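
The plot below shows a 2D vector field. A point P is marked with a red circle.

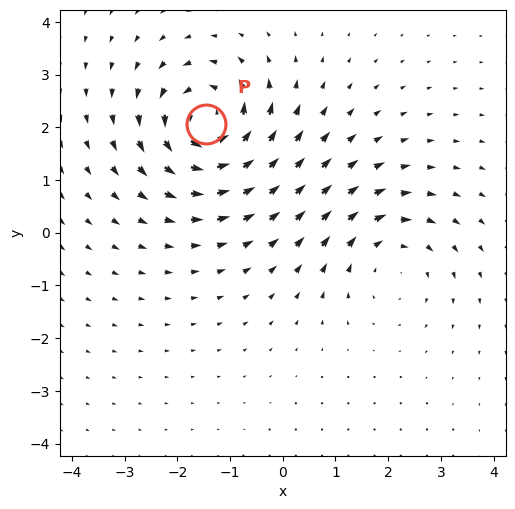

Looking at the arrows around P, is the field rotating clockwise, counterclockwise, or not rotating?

counterclockwise

Near P at (-1.4, 2.1) the arrows circulate counterclockwise. The curl (z-component) there is about +5; positive curl means counterclockwise rotation.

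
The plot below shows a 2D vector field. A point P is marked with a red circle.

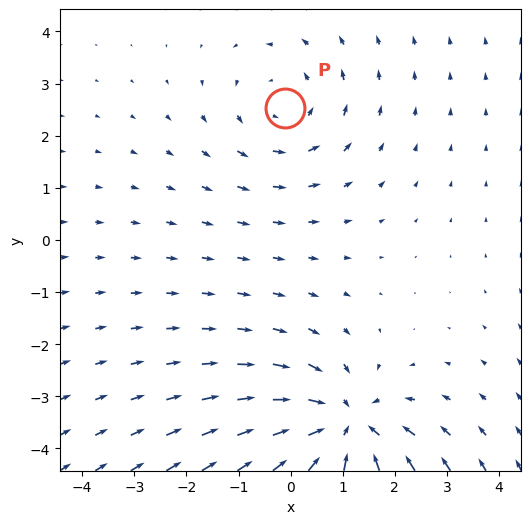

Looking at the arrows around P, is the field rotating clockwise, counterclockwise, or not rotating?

Near P at (-0.1, 2.5) the arrows circulate counterclockwise. The curl (z-component) there is about +2; positive curl means counterclockwise rotation.

counterclockwise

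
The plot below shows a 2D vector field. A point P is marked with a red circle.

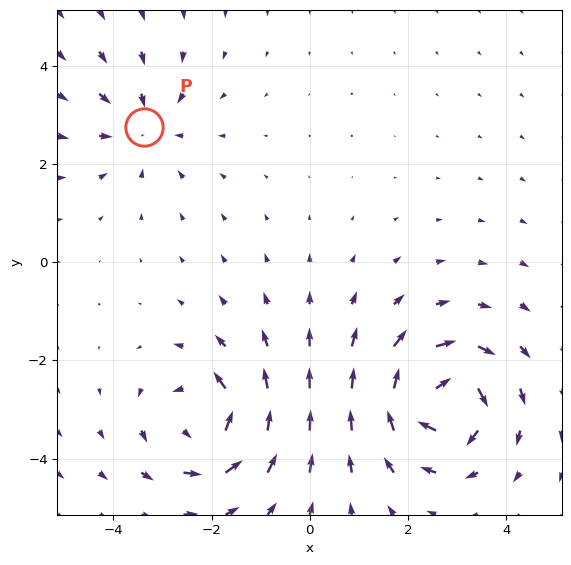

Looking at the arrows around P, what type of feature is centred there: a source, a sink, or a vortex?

sink

At P (-3.4, 2.7) the arrows converge inward. Divergence about -3, curl ≈0 — negative divergence with near-zero curl is a sink.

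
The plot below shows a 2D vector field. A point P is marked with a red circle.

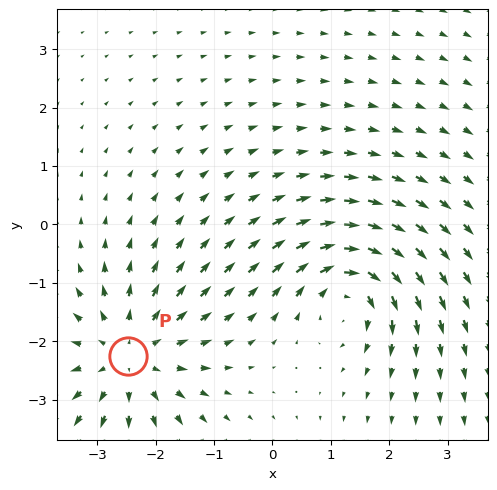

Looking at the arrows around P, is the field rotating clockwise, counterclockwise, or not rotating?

not rotating

Near P at (-2.5, -2.3) the arrows show no circulation. The curl there is ≈0.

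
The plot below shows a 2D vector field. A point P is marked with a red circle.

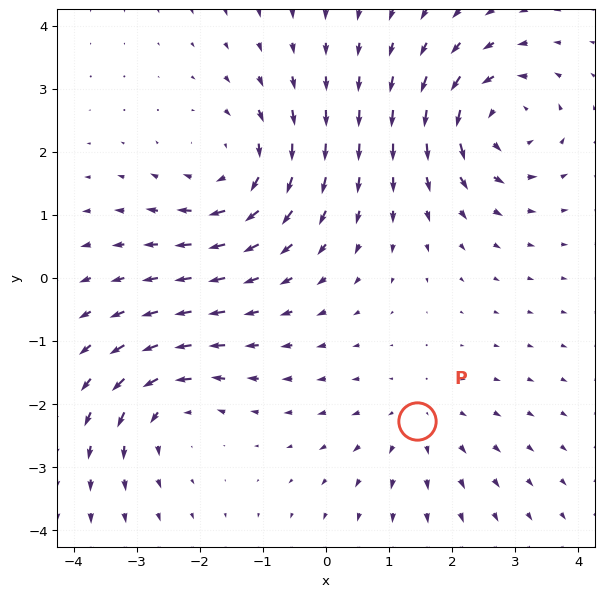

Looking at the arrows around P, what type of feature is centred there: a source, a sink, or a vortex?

source

At P (1.4, -2.3) the arrows spread outward. Divergence about +2, curl ≈0 — positive divergence with near-zero curl is a source.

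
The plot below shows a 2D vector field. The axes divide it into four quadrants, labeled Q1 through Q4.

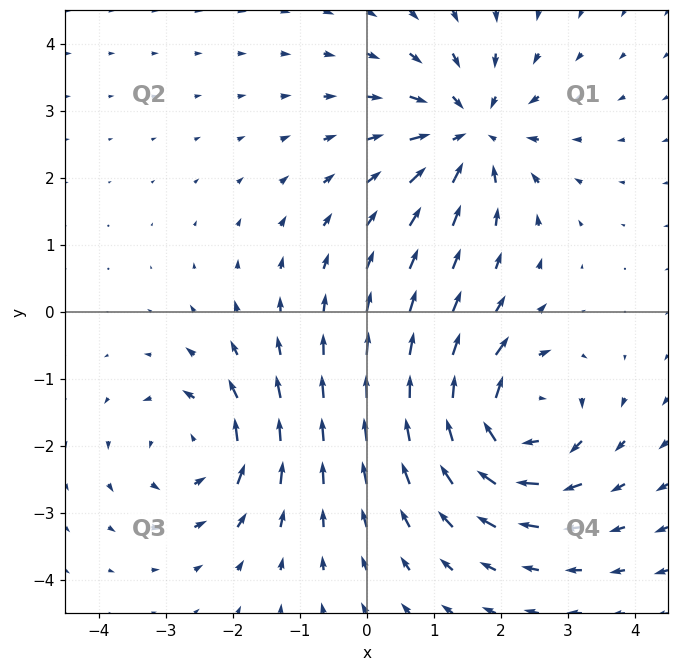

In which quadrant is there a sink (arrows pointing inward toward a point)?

The sink sits at approximately (1.6, 2.7), which lies in quadrant Q1. The divergence there is about -6, negative as expected for a sink.

Q1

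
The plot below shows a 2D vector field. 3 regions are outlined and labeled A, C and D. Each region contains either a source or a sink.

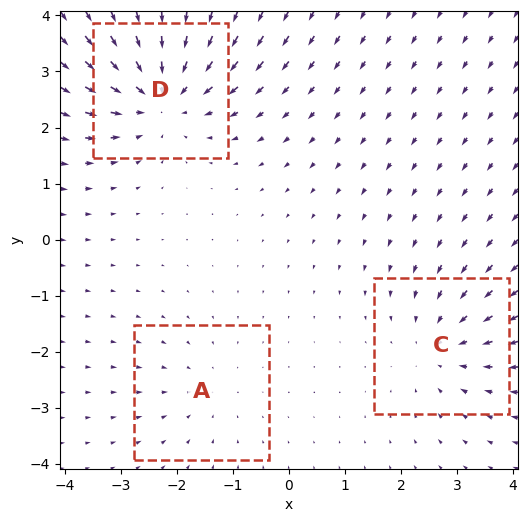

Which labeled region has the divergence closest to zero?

A

Divergence at each region's feature centre — A: about -2, C: about -3, D: about -5. Region A is closest to zero.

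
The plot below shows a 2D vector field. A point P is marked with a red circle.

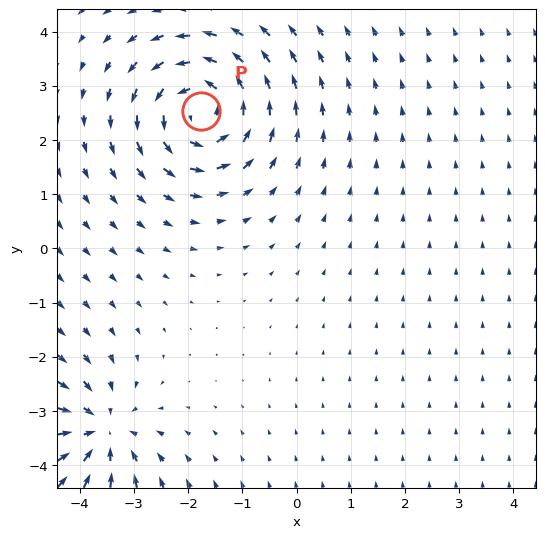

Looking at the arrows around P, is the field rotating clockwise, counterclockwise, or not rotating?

Near P at (-1.8, 2.5) the arrows circulate counterclockwise. The curl (z-component) there is about +5; positive curl means counterclockwise rotation.

counterclockwise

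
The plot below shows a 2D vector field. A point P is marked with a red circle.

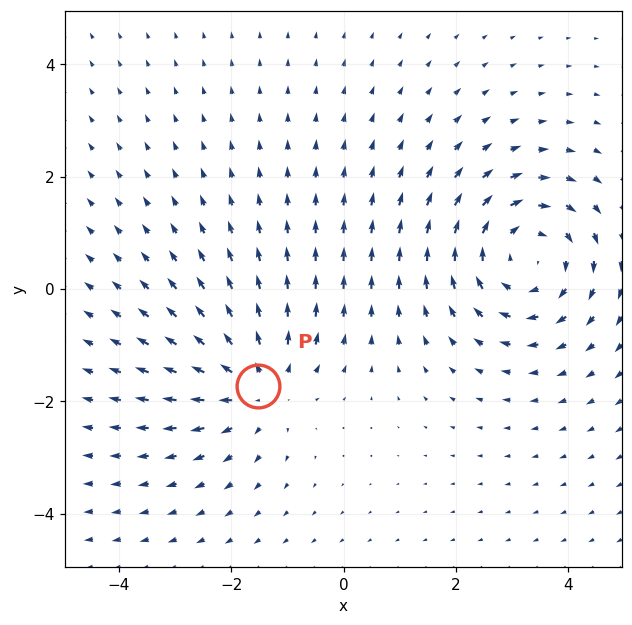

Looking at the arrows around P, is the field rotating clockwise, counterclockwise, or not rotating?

Near P at (-1.5, -1.7) the arrows show no circulation. The curl there is ≈0.

not rotating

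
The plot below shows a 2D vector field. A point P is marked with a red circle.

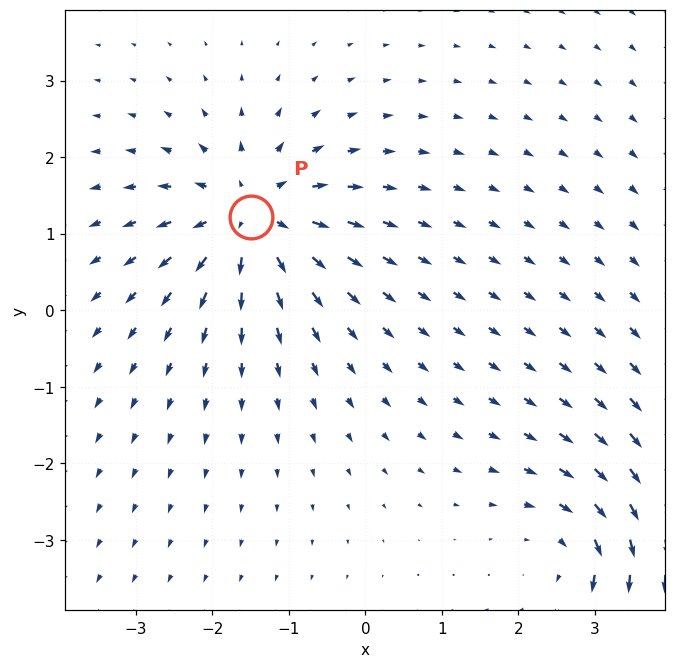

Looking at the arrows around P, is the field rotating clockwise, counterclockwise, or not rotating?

not rotating

Near P at (-1.5, 1.2) the arrows show no circulation. The curl there is ≈0.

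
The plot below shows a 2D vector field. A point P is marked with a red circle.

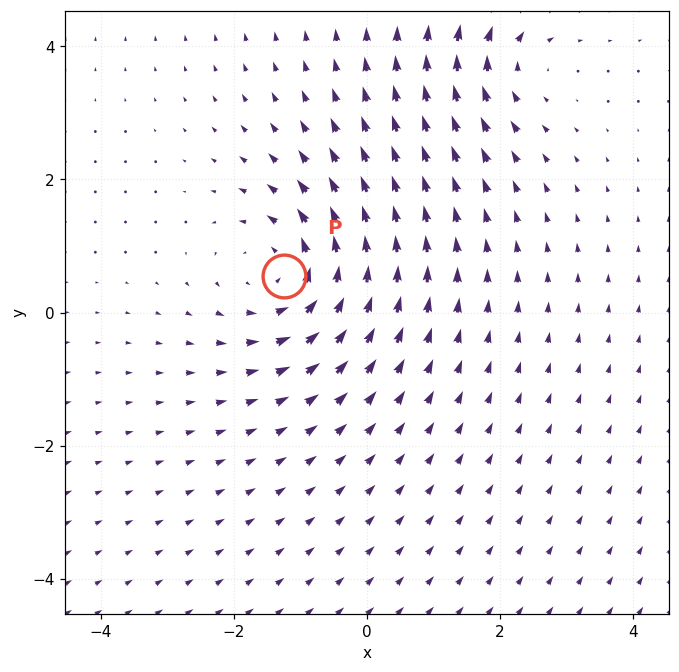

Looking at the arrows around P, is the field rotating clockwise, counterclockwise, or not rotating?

counterclockwise

Near P at (-1.2, 0.5) the arrows circulate counterclockwise. The curl (z-component) there is about +4; positive curl means counterclockwise rotation.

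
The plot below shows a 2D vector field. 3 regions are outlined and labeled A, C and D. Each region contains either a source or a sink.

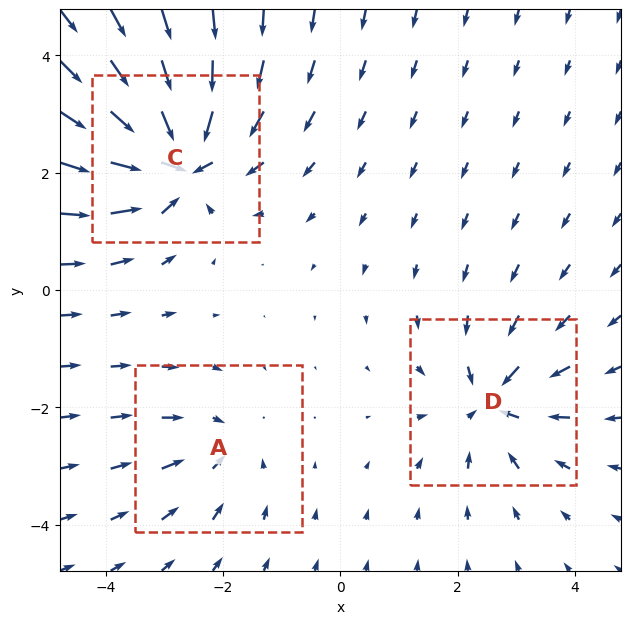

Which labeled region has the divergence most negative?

Divergence at each region's feature centre — A: about -3, C: about -6, D: about -4. Region C is most negative.

C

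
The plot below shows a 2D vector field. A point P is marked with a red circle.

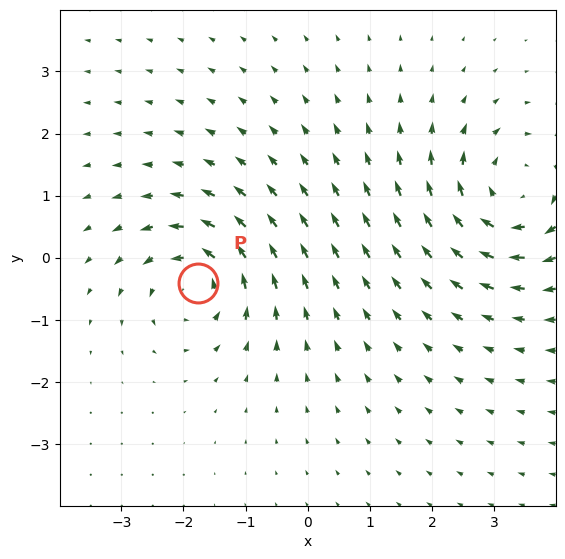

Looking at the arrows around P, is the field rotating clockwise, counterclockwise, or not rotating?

Near P at (-1.8, -0.4) the arrows circulate counterclockwise. The curl (z-component) there is about +4; positive curl means counterclockwise rotation.

counterclockwise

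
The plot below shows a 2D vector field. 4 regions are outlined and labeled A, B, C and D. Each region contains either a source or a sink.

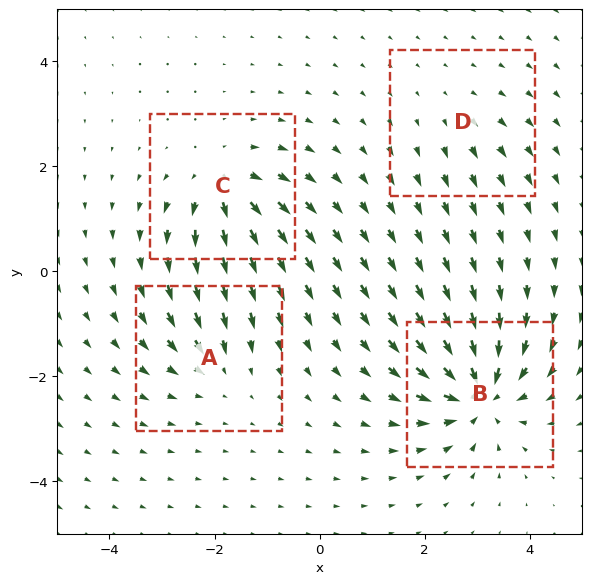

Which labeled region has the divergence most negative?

Divergence at each region's feature centre — A: about -4, B: about -9, C: about +6, D: about +2. Region B is most negative.

B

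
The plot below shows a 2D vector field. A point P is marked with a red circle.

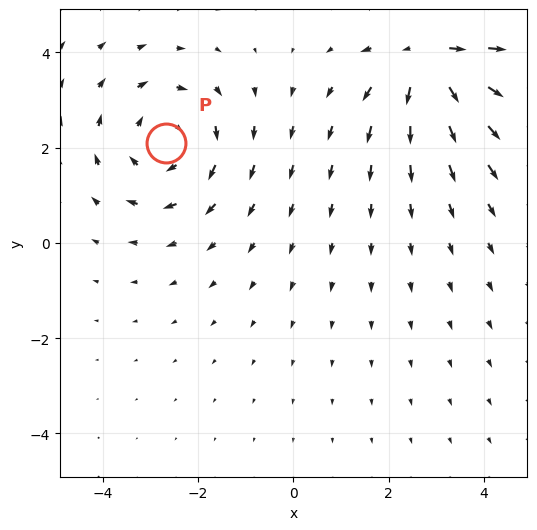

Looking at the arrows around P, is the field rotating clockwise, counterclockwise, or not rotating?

clockwise

Near P at (-2.7, 2.1) the arrows circulate clockwise. The curl (z-component) there is about -3; negative curl means clockwise rotation.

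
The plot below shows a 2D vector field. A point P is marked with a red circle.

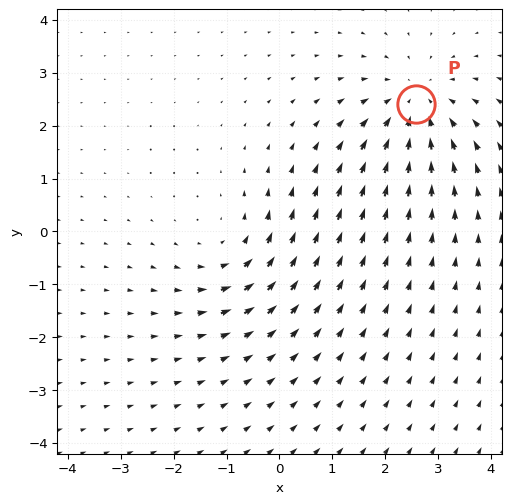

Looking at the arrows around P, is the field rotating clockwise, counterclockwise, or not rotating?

Near P at (2.6, 2.4) the arrows show no circulation. The curl there is ≈0.

not rotating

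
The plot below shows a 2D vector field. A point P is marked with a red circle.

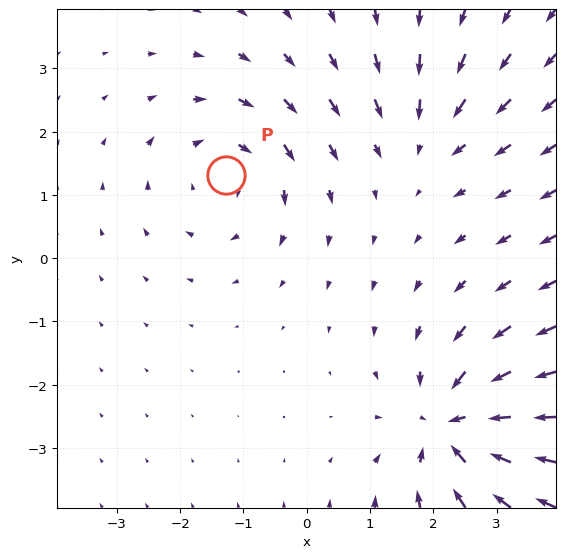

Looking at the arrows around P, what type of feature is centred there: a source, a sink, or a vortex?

At P (-1.3, 1.3) the arrows circulate clockwise. Divergence ≈0, curl about -4 — near-zero divergence with nonzero curl is a vortex.

vortex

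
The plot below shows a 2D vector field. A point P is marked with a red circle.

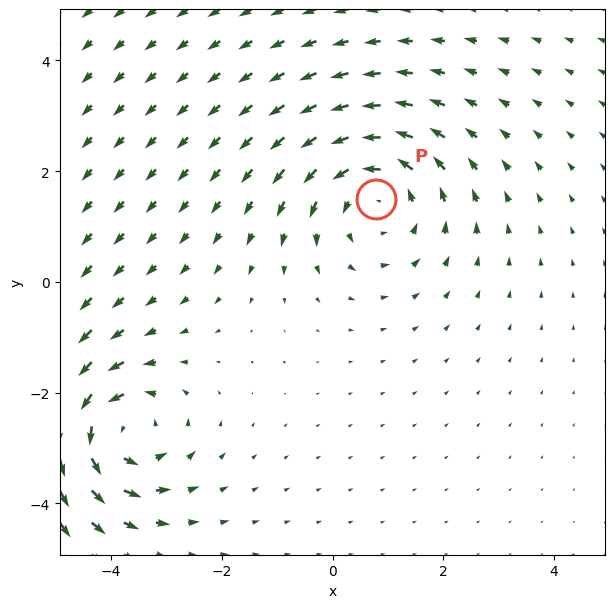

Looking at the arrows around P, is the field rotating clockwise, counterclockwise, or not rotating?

counterclockwise

Near P at (0.8, 1.5) the arrows circulate counterclockwise. The curl (z-component) there is about +3; positive curl means counterclockwise rotation.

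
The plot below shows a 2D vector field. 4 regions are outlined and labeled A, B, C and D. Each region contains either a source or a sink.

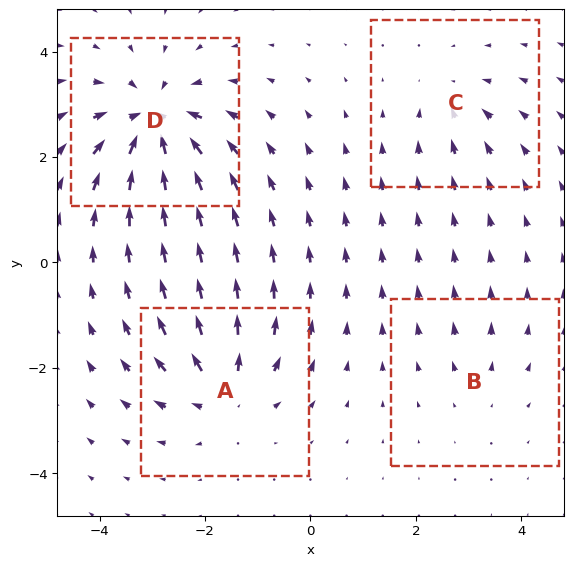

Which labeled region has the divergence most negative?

Divergence at each region's feature centre — A: about +6, B: about +2, C: about -4, D: about -8. Region D is most negative.

D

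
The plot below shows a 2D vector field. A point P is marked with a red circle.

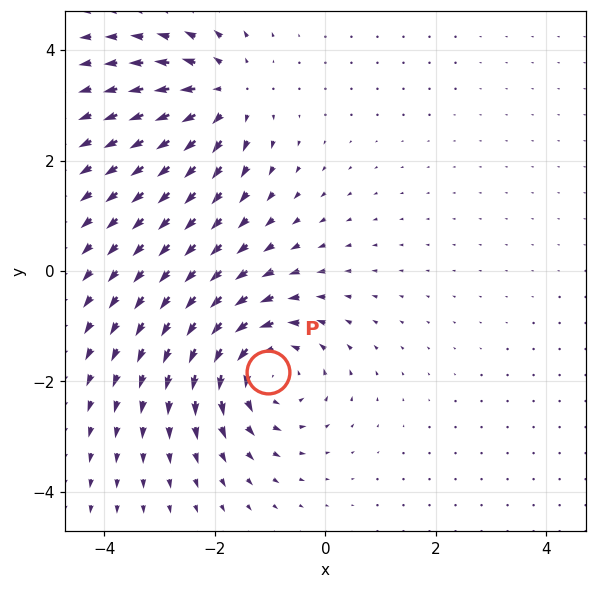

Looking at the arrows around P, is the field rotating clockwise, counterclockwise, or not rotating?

Near P at (-1.0, -1.8) the arrows circulate counterclockwise. The curl (z-component) there is about +3; positive curl means counterclockwise rotation.

counterclockwise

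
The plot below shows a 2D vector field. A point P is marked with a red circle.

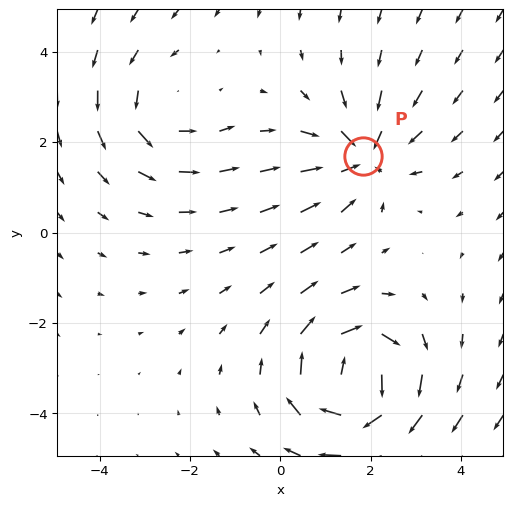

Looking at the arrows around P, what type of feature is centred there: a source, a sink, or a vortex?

At P (1.8, 1.7) the arrows converge inward. Divergence about -3, curl ≈0 — negative divergence with near-zero curl is a sink.

sink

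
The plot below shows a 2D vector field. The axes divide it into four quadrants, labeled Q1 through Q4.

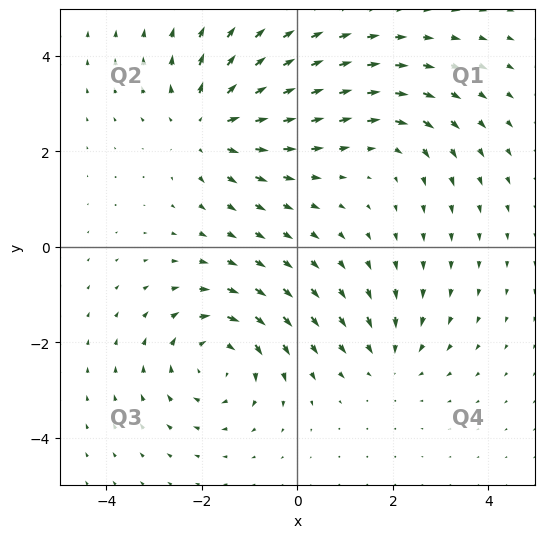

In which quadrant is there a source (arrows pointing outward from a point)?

Q2

The source sits at approximately (-1.8, 2.6), which lies in quadrant Q2. The divergence there is about +4, positive as expected for a source.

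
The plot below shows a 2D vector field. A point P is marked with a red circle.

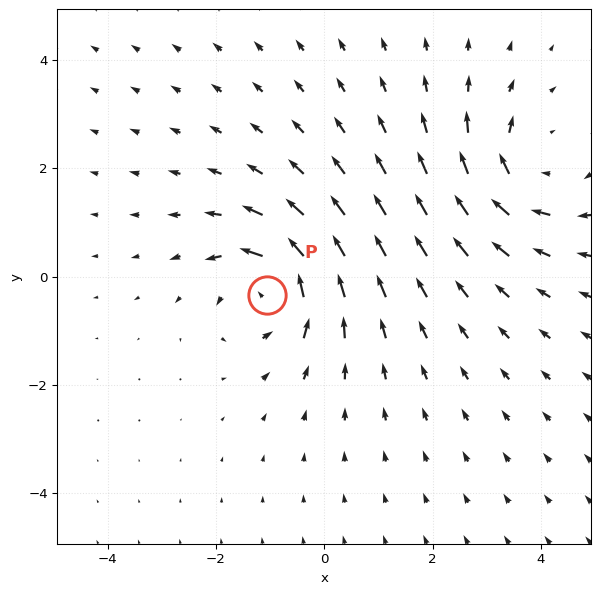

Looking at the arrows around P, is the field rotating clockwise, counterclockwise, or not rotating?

Near P at (-1.1, -0.3) the arrows circulate counterclockwise. The curl (z-component) there is about +4; positive curl means counterclockwise rotation.

counterclockwise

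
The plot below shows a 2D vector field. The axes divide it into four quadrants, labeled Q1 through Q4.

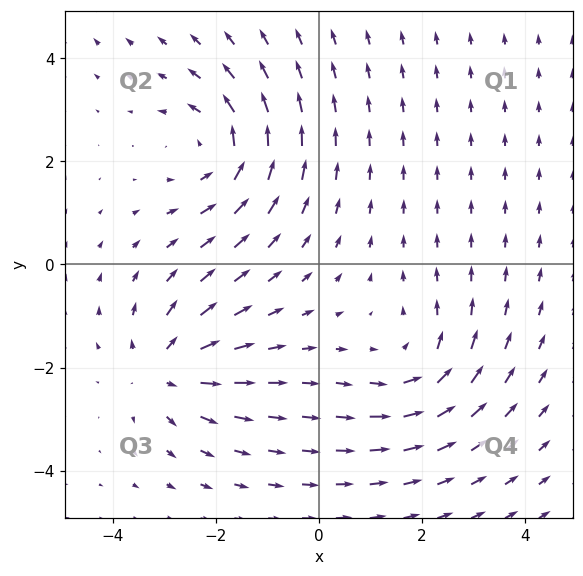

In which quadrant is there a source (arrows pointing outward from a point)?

The source sits at approximately (-3.0, -2.1), which lies in quadrant Q3. The divergence there is about +5, positive as expected for a source.

Q3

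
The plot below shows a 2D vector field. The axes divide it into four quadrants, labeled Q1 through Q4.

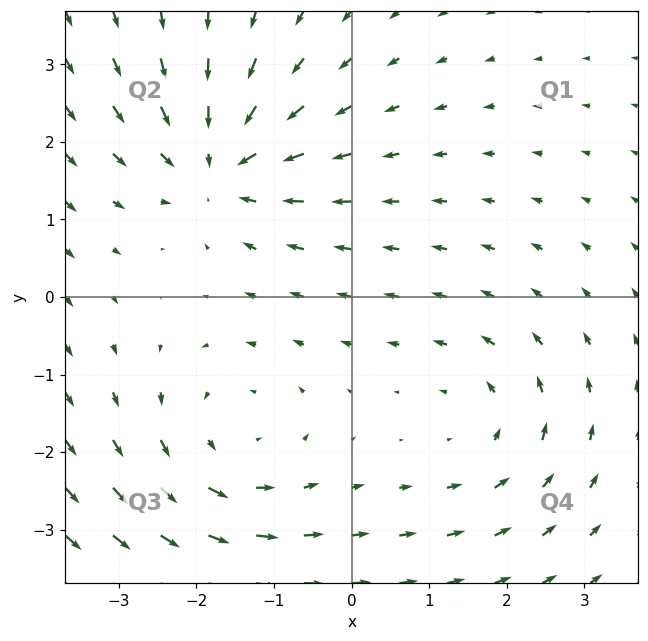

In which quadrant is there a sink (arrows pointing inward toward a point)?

Q2

The sink sits at approximately (-1.7, 1.7), which lies in quadrant Q2. The divergence there is about -5, negative as expected for a sink.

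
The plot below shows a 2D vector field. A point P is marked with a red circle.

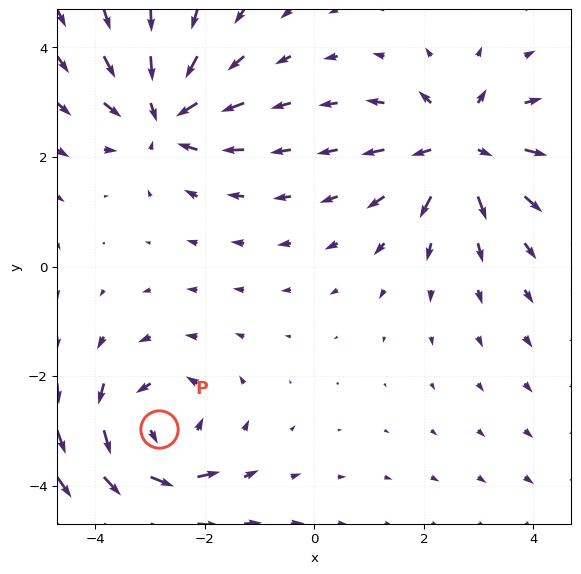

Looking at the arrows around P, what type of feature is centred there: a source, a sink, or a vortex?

At P (-2.8, -3.0) the arrows circulate counterclockwise. Divergence ≈0, curl about +4 — near-zero divergence with nonzero curl is a vortex.

vortex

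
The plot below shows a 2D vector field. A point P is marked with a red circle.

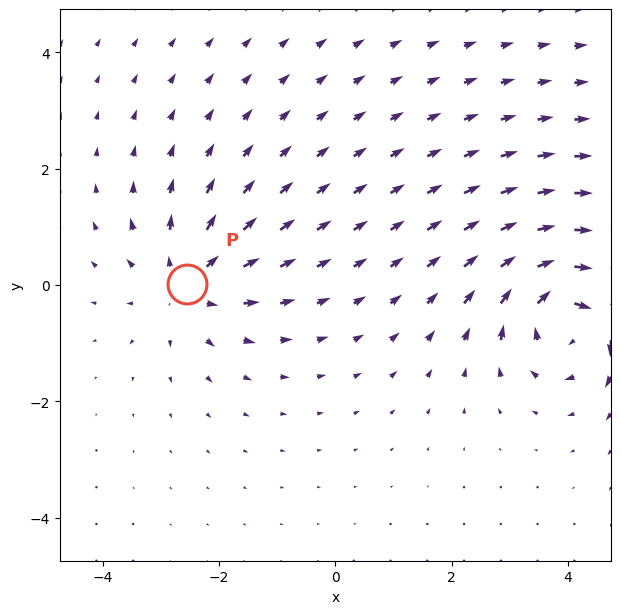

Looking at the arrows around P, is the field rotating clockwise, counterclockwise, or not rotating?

Near P at (-2.5, 0.0) the arrows show no circulation. The curl there is ≈0.

not rotating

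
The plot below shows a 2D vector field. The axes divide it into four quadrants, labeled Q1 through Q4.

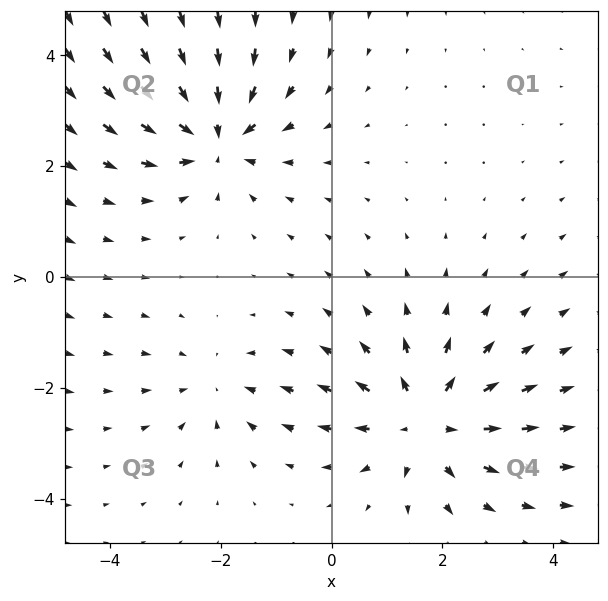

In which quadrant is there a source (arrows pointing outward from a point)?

The source sits at approximately (1.7, -2.6), which lies in quadrant Q4. The divergence there is about +4, positive as expected for a source.

Q4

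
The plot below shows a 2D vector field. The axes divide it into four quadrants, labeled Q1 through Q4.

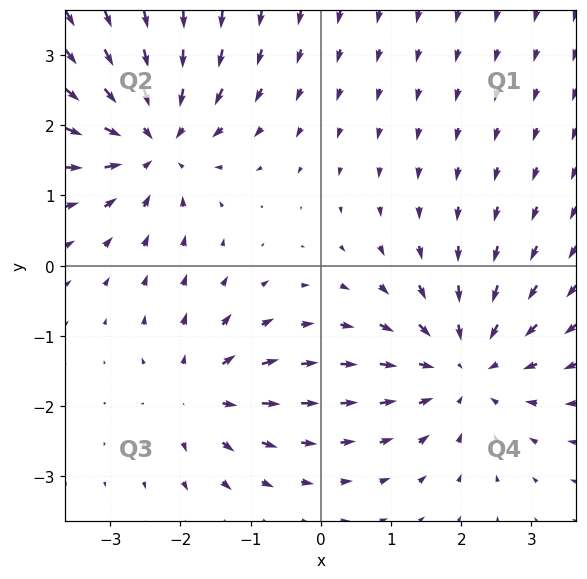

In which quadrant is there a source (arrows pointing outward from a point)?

The source sits at approximately (-1.7, -1.8), which lies in quadrant Q3. The divergence there is about +4, positive as expected for a source.

Q3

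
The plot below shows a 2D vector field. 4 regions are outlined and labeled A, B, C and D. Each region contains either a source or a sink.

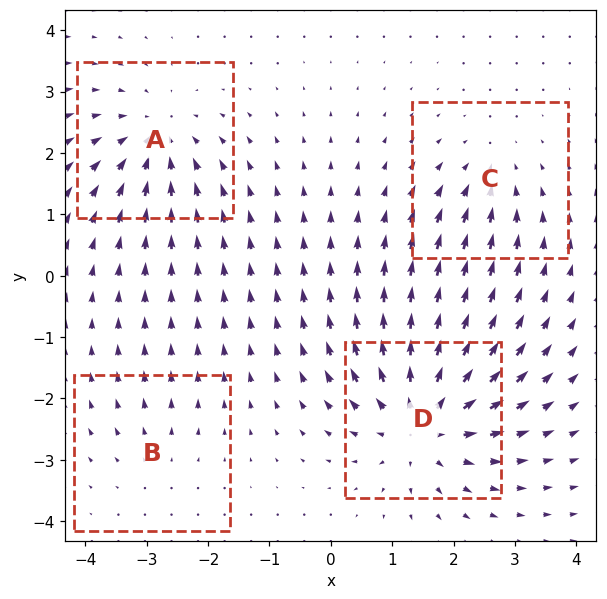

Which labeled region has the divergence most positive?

D

Divergence at each region's feature centre — A: about -5, B: about +2, C: about -3, D: about +7. Region D is most positive.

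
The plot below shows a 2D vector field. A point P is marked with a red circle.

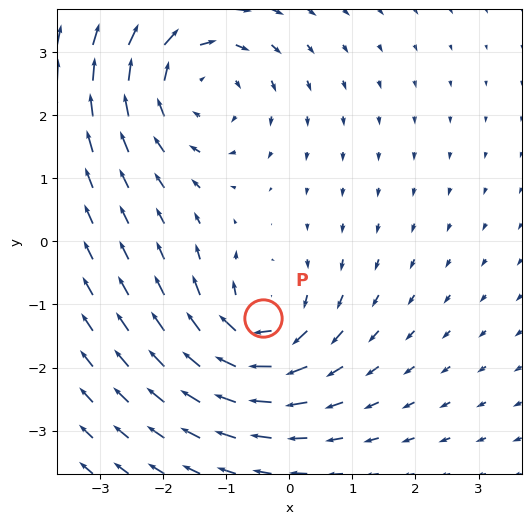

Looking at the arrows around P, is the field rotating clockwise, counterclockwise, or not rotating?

Near P at (-0.4, -1.2) the arrows circulate clockwise. The curl (z-component) there is about -5; negative curl means clockwise rotation.

clockwise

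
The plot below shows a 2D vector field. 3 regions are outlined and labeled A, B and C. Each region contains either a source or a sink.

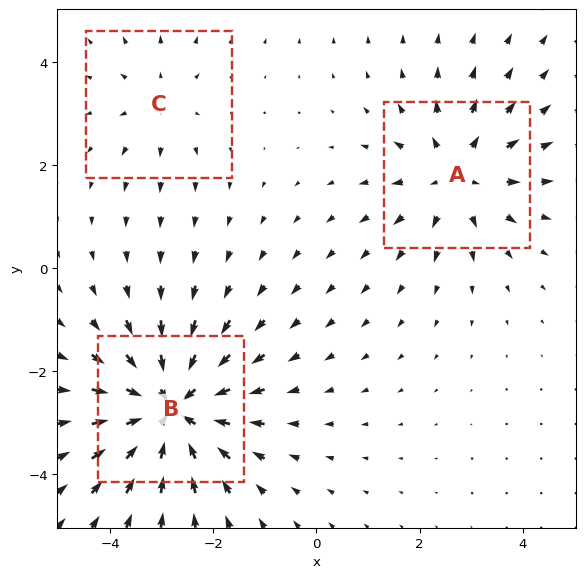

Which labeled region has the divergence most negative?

B

Divergence at each region's feature centre — A: about +3, B: about -5, C: about +2. Region B is most negative.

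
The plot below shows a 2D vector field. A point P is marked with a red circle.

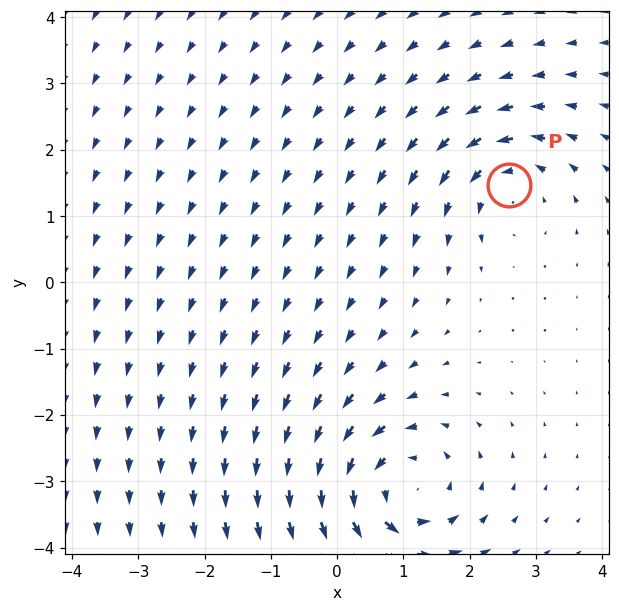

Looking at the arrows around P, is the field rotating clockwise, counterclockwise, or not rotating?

counterclockwise

Near P at (2.6, 1.5) the arrows circulate counterclockwise. The curl (z-component) there is about +4; positive curl means counterclockwise rotation.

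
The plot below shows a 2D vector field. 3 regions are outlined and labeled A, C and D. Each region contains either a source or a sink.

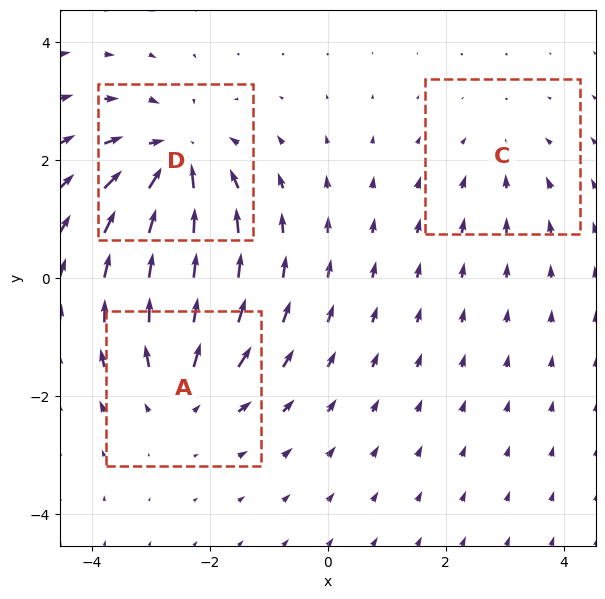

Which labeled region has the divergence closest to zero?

C

Divergence at each region's feature centre — A: about +3, C: about -2, D: about -4. Region C is closest to zero.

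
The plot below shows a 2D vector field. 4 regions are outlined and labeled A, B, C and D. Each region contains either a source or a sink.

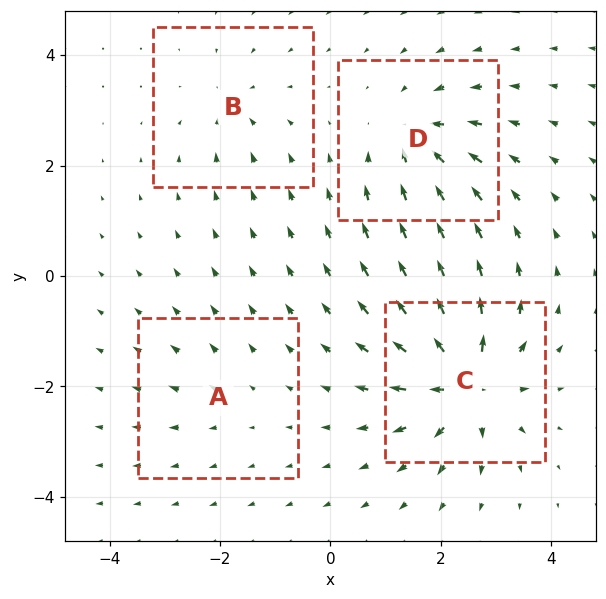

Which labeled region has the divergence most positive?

C

Divergence at each region's feature centre — A: about +2, B: about -4, C: about +9, D: about -6. Region C is most positive.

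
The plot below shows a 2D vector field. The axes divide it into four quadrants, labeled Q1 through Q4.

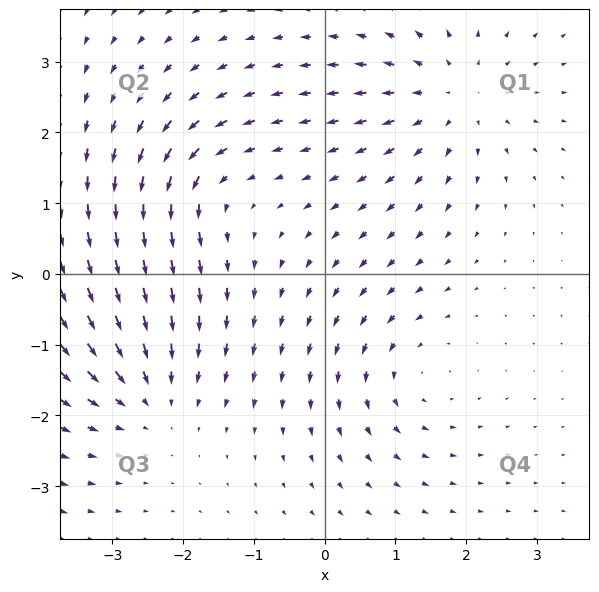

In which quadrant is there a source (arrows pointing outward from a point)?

Q1

The source sits at approximately (1.8, 2.5), which lies in quadrant Q1. The divergence there is about +5, positive as expected for a source.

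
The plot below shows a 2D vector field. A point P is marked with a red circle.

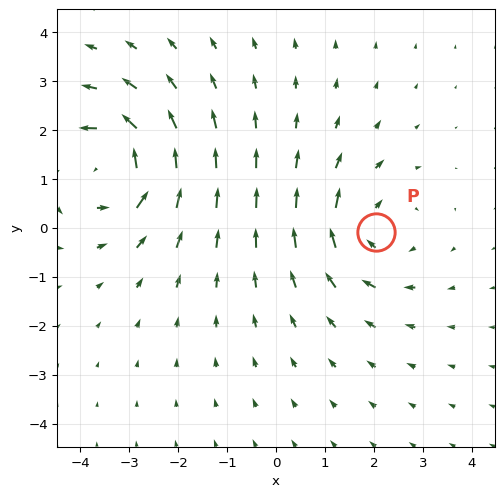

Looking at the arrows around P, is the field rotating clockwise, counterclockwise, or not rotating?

clockwise

Near P at (2.0, -0.1) the arrows circulate clockwise. The curl (z-component) there is about -3; negative curl means clockwise rotation.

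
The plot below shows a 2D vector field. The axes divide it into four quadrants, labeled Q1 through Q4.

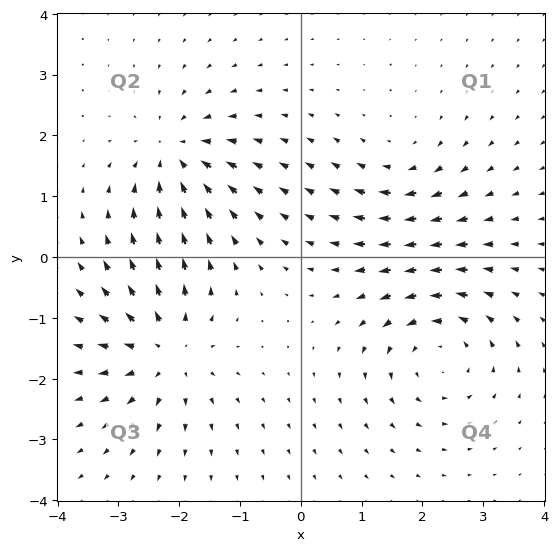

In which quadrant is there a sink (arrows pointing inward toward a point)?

Q2

The sink sits at approximately (-2.1, 1.7), which lies in quadrant Q2. The divergence there is about -5, negative as expected for a sink.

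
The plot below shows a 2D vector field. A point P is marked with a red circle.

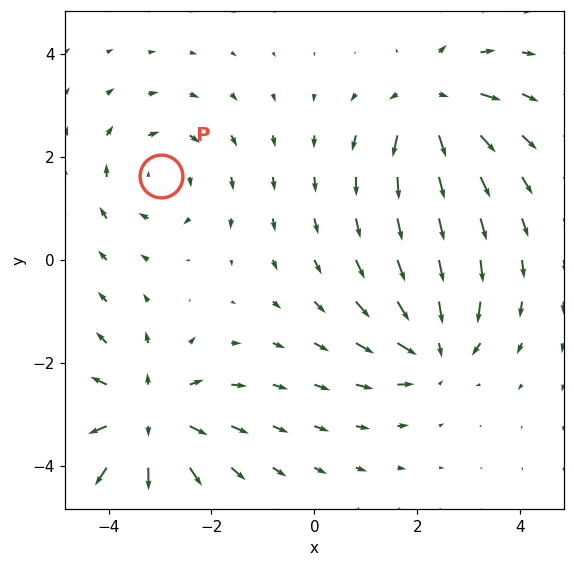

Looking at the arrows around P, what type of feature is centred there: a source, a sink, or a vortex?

At P (-3.0, 1.6) the arrows circulate clockwise. Divergence ≈0, curl about -3 — near-zero divergence with nonzero curl is a vortex.

vortex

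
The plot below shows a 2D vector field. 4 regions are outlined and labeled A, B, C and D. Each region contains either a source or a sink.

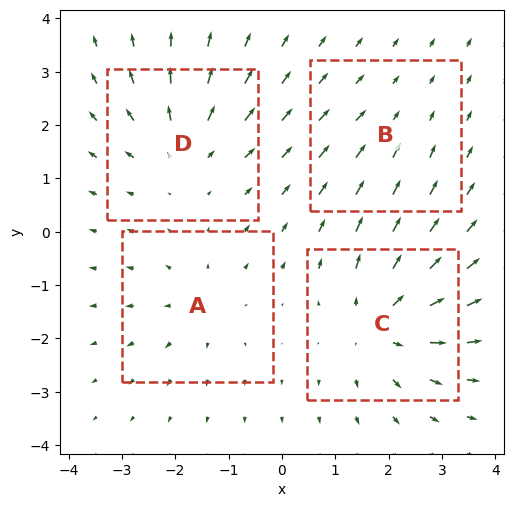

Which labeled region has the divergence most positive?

C

Divergence at each region's feature centre — A: about +3, B: about -2, C: about +6, D: about +5. Region C is most positive.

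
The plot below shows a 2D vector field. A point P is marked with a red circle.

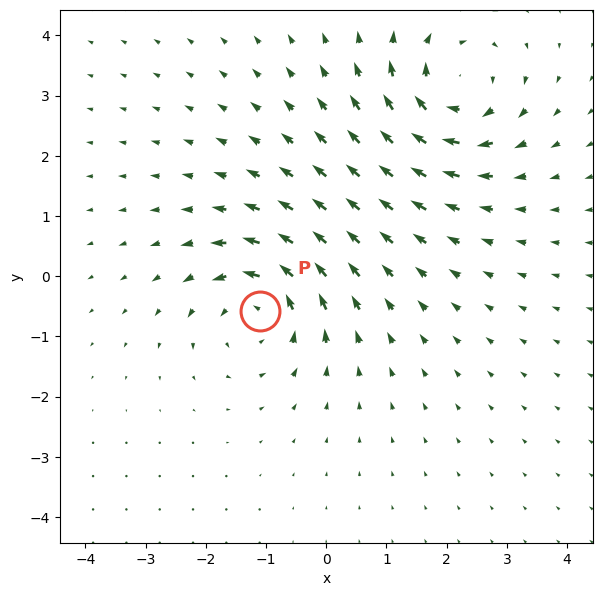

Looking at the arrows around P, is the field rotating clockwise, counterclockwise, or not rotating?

counterclockwise

Near P at (-1.1, -0.6) the arrows circulate counterclockwise. The curl (z-component) there is about +4; positive curl means counterclockwise rotation.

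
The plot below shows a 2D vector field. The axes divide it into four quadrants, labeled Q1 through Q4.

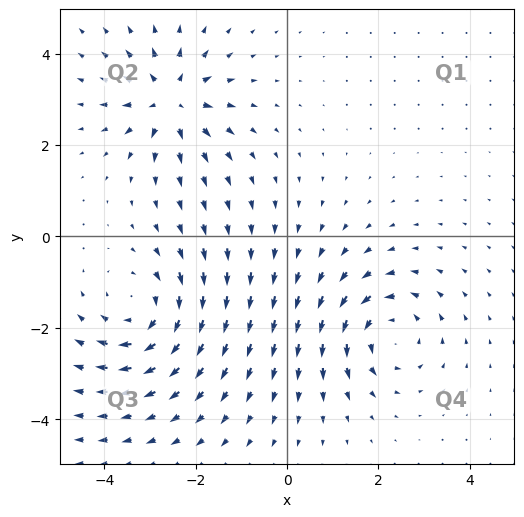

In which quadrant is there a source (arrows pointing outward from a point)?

The source sits at approximately (-2.5, 3.0), which lies in quadrant Q2. The divergence there is about +6, positive as expected for a source.

Q2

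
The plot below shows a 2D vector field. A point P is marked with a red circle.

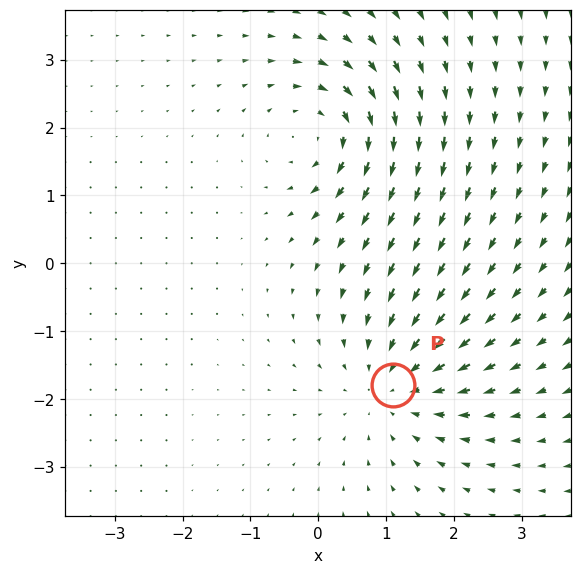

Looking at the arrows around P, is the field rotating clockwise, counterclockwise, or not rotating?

Near P at (1.1, -1.8) the arrows show no circulation. The curl there is ≈0.

not rotating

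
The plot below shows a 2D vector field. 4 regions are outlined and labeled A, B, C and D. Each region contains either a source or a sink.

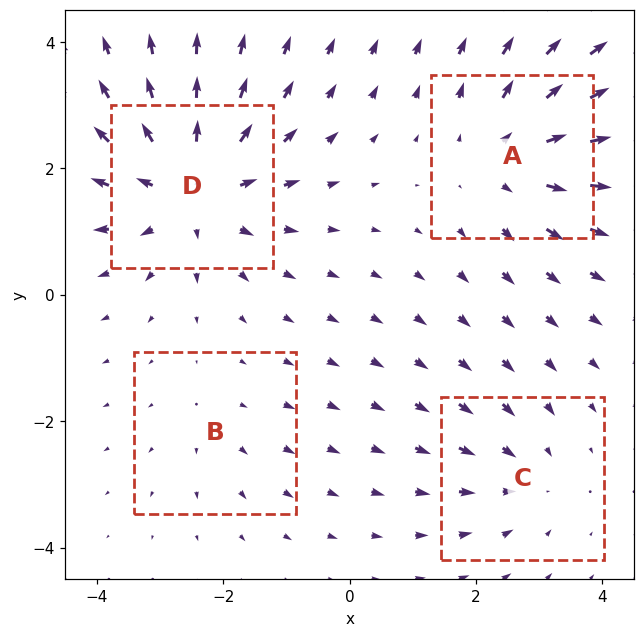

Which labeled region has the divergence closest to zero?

Divergence at each region's feature centre — A: about +4, B: about +2, C: about -3, D: about +6. Region B is closest to zero.

B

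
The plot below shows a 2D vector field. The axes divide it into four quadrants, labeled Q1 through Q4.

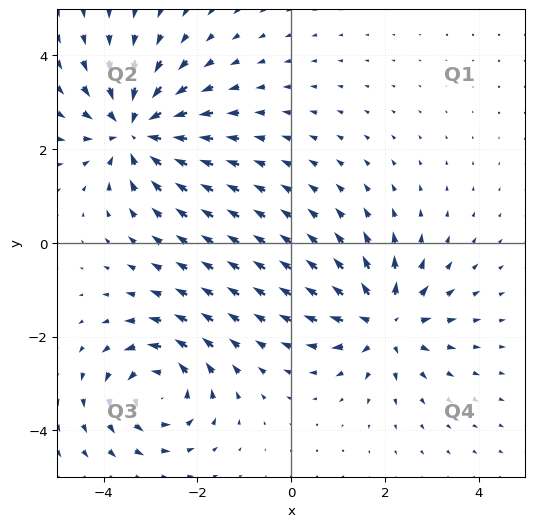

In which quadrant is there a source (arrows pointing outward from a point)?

The source sits at approximately (2.0, -1.7), which lies in quadrant Q4. The divergence there is about +4, positive as expected for a source.

Q4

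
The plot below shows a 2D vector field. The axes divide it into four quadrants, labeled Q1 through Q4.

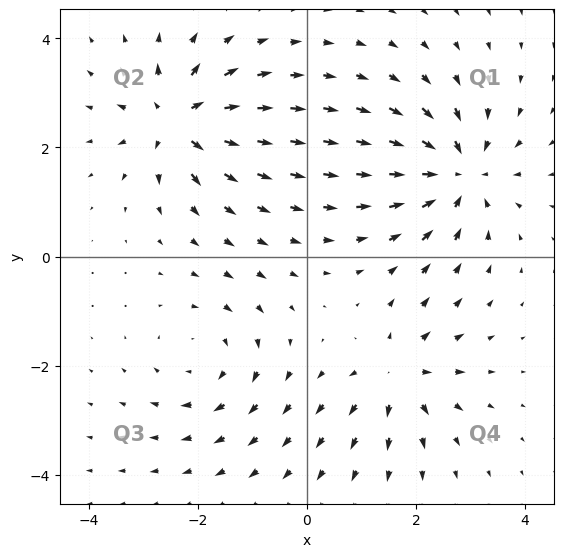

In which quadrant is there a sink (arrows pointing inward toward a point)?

The sink sits at approximately (2.8, 1.5), which lies in quadrant Q1. The divergence there is about -6, negative as expected for a sink.

Q1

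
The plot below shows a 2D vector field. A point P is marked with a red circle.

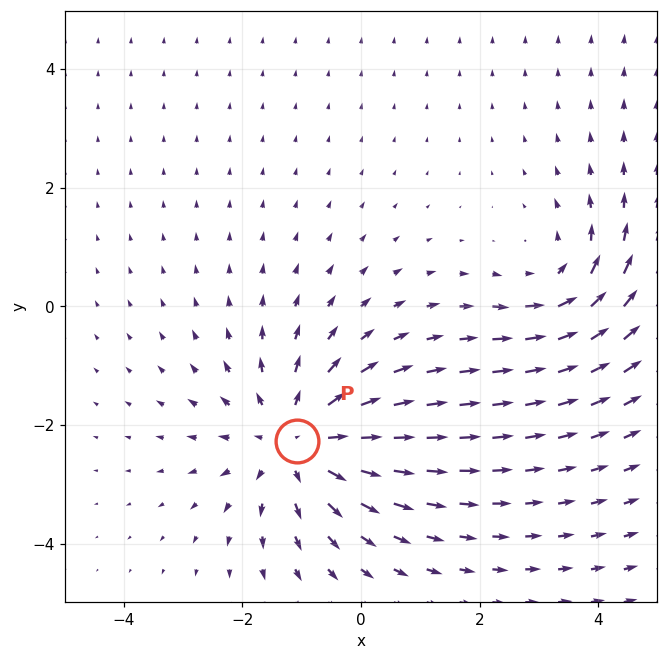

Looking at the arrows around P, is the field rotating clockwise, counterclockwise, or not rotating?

Near P at (-1.1, -2.3) the arrows show no circulation. The curl there is ≈0.

not rotating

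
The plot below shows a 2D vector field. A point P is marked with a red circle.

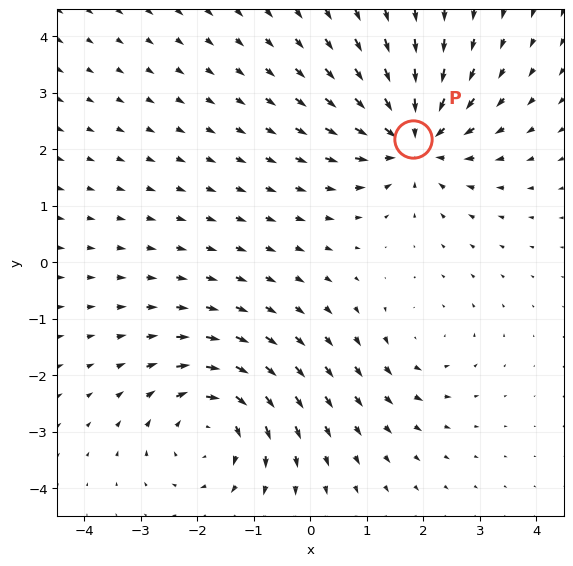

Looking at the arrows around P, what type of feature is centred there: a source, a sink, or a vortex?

At P (1.8, 2.2) the arrows converge inward. Divergence about -6, curl ≈0 — negative divergence with near-zero curl is a sink.

sink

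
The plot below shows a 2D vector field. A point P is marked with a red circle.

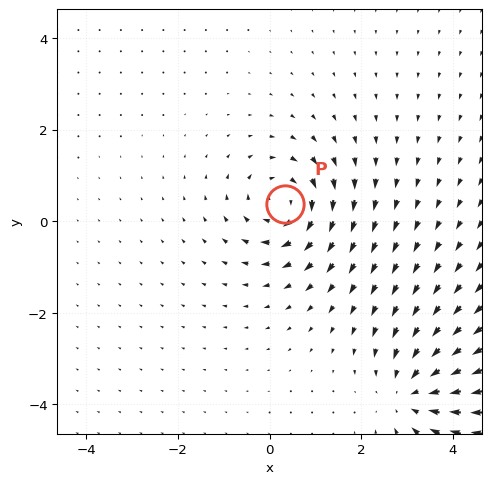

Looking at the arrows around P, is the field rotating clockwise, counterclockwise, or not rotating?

Near P at (0.3, 0.4) the arrows circulate clockwise. The curl (z-component) there is about -5; negative curl means clockwise rotation.

clockwise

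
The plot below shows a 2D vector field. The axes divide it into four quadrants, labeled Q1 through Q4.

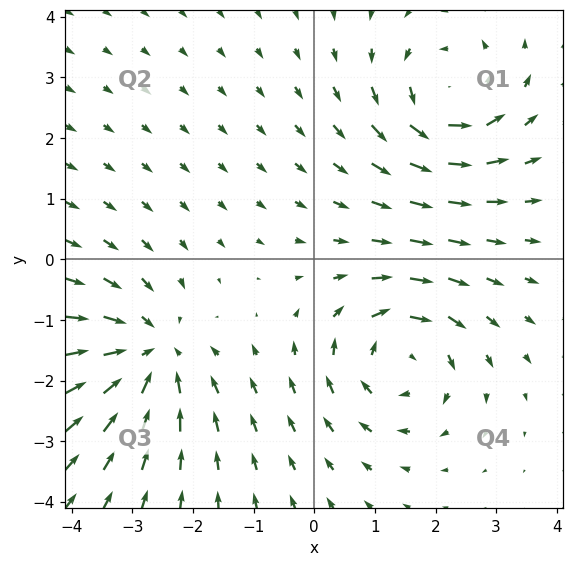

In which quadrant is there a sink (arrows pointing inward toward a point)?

Q3

The sink sits at approximately (-2.7, -1.6), which lies in quadrant Q3. The divergence there is about -4, negative as expected for a sink.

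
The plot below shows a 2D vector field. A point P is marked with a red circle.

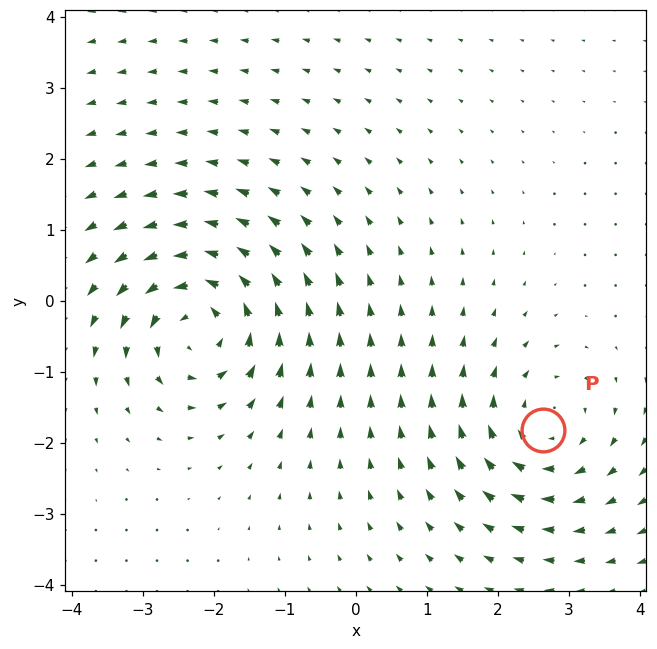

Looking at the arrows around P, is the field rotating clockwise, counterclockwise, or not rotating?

clockwise

Near P at (2.6, -1.8) the arrows circulate clockwise. The curl (z-component) there is about -4; negative curl means clockwise rotation.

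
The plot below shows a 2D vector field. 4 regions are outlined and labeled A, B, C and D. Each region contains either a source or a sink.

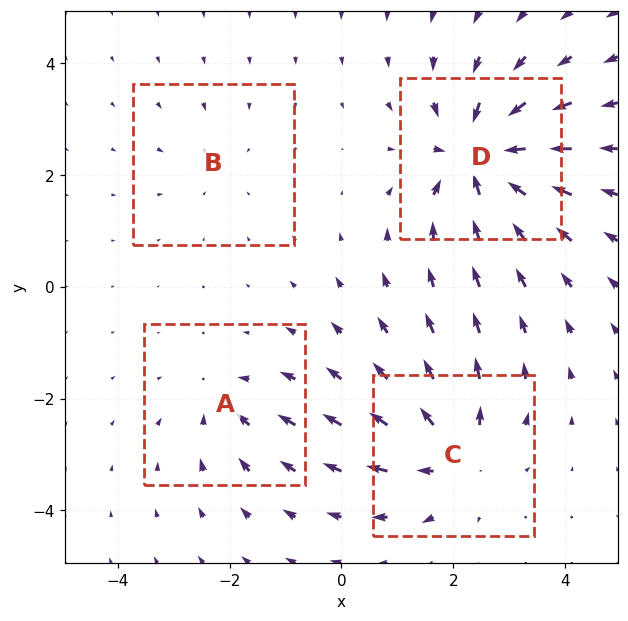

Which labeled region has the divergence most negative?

D

Divergence at each region's feature centre — A: about -4, B: about -2, C: about +6, D: about -8. Region D is most negative.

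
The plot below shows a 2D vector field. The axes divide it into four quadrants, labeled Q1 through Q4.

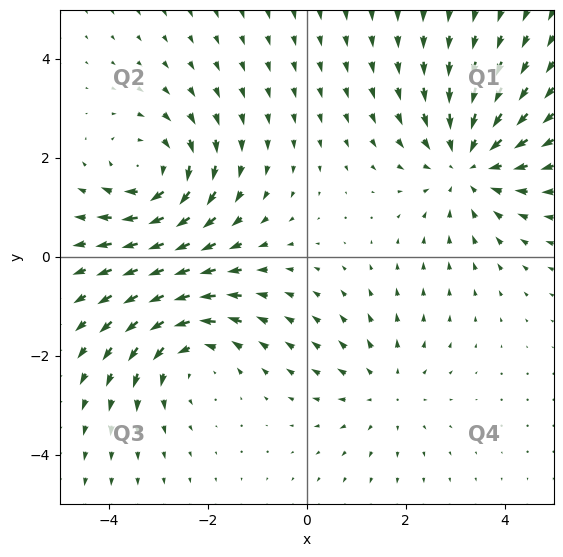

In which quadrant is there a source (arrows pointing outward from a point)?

The source sits at approximately (1.6, -2.7), which lies in quadrant Q4. The divergence there is about +2, positive as expected for a source.

Q4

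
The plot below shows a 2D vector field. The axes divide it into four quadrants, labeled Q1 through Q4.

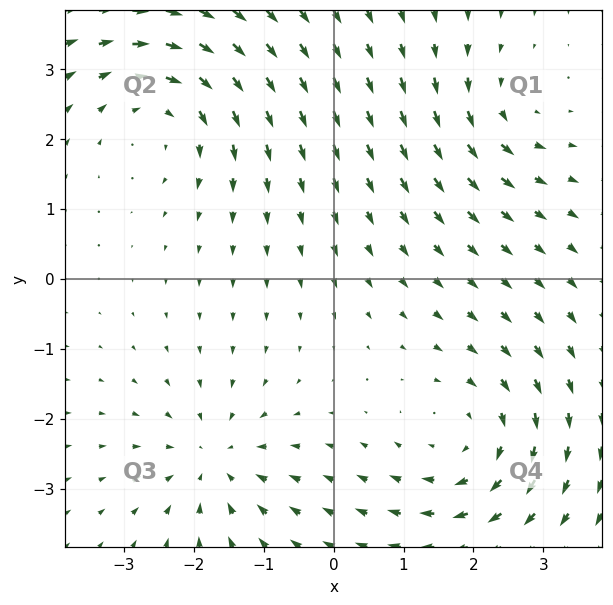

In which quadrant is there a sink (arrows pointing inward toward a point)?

The sink sits at approximately (-1.7, -2.6), which lies in quadrant Q3. The divergence there is about -3, negative as expected for a sink.

Q3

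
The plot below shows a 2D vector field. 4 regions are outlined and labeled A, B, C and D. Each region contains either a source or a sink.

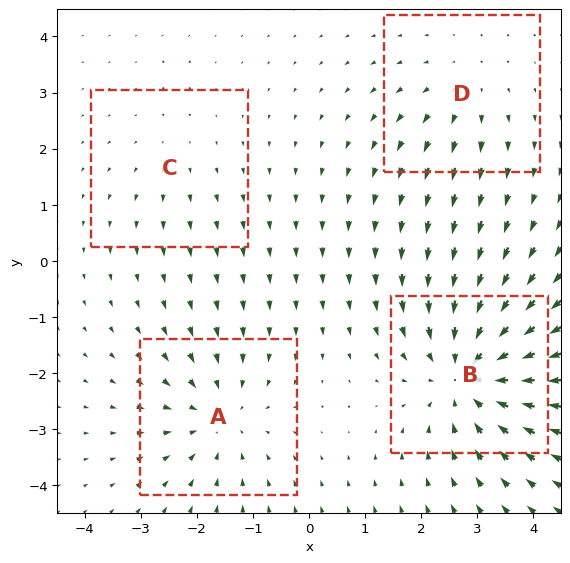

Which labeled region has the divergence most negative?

B

Divergence at each region's feature centre — A: about -4, B: about -6, C: about +2, D: about +3. Region B is most negative.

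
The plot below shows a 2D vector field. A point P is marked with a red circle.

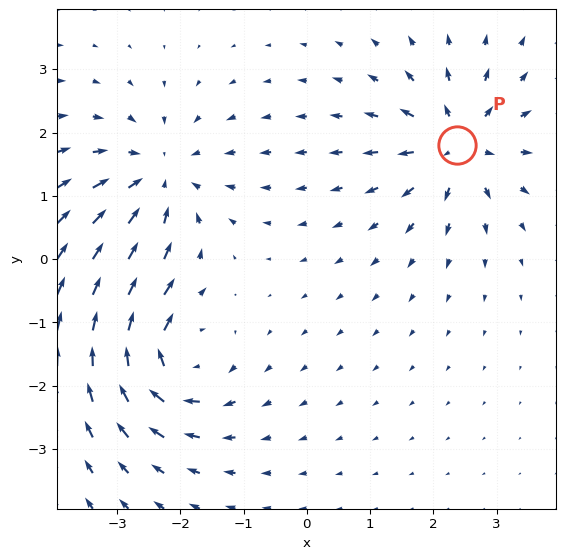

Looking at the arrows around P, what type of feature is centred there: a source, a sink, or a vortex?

source

At P (2.4, 1.8) the arrows spread outward. Divergence about +5, curl ≈0 — positive divergence with near-zero curl is a source.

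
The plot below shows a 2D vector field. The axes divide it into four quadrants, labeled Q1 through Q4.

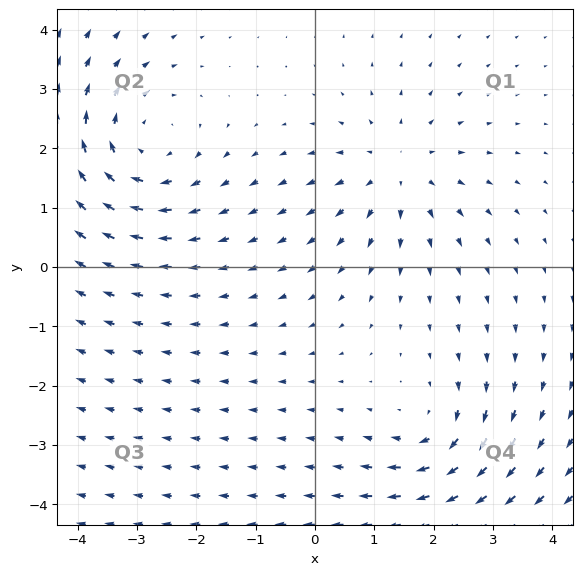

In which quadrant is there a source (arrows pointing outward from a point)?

The source sits at approximately (1.4, 1.6), which lies in quadrant Q1. The divergence there is about +3, positive as expected for a source.

Q1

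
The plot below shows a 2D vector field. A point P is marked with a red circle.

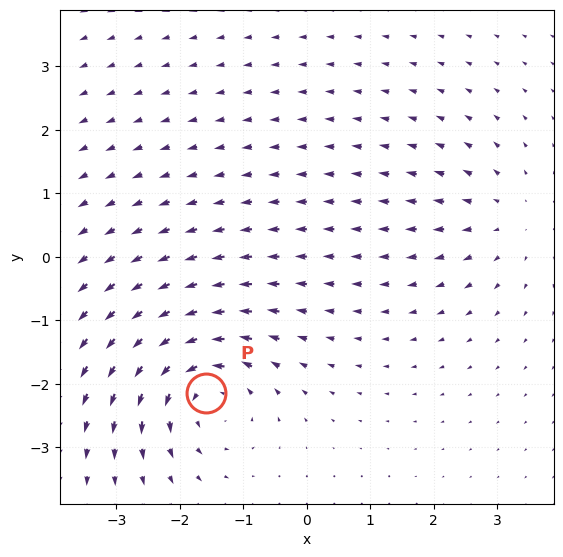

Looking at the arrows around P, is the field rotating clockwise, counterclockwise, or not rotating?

counterclockwise

Near P at (-1.6, -2.1) the arrows circulate counterclockwise. The curl (z-component) there is about +5; positive curl means counterclockwise rotation.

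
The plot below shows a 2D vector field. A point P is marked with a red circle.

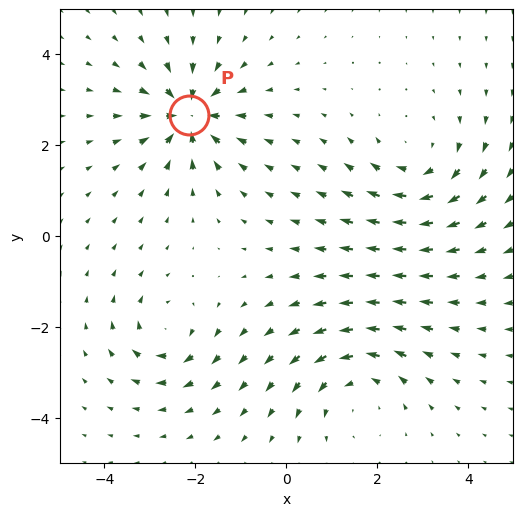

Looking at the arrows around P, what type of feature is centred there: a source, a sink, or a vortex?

sink

At P (-2.1, 2.7) the arrows converge inward. Divergence about -6, curl ≈0 — negative divergence with near-zero curl is a sink.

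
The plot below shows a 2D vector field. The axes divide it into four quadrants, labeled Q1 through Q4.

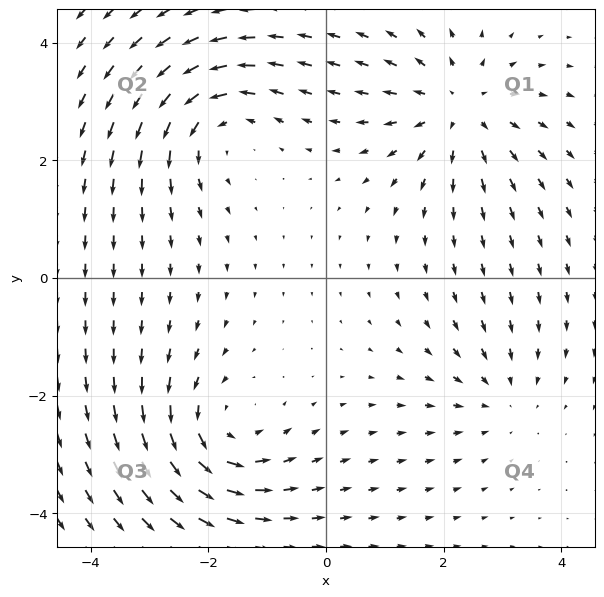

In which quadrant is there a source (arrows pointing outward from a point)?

Q1

The source sits at approximately (2.3, 2.9), which lies in quadrant Q1. The divergence there is about +4, positive as expected for a source.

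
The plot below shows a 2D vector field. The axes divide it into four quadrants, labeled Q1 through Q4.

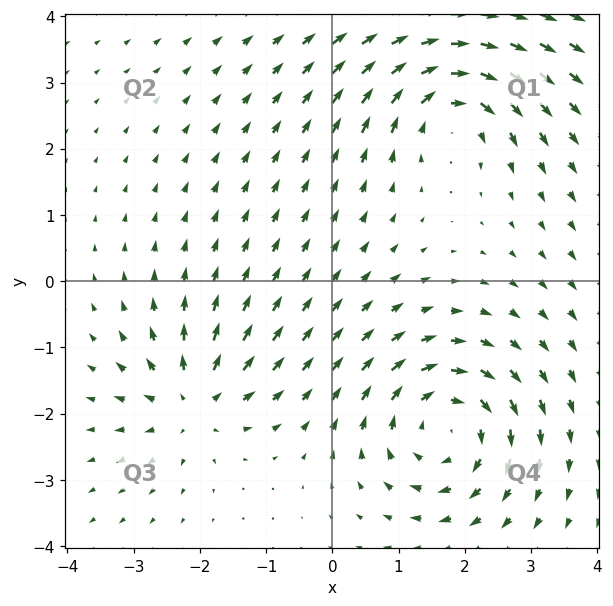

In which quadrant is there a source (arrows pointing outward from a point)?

The source sits at approximately (-2.1, -1.8), which lies in quadrant Q3. The divergence there is about +4, positive as expected for a source.

Q3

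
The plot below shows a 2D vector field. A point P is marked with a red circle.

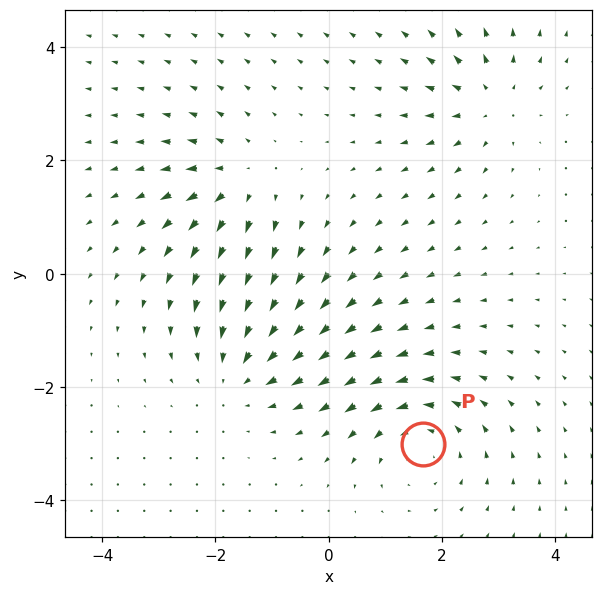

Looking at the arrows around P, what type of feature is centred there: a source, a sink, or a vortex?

vortex

At P (1.7, -3.0) the arrows circulate counterclockwise. Divergence ≈0, curl about +4 — near-zero divergence with nonzero curl is a vortex.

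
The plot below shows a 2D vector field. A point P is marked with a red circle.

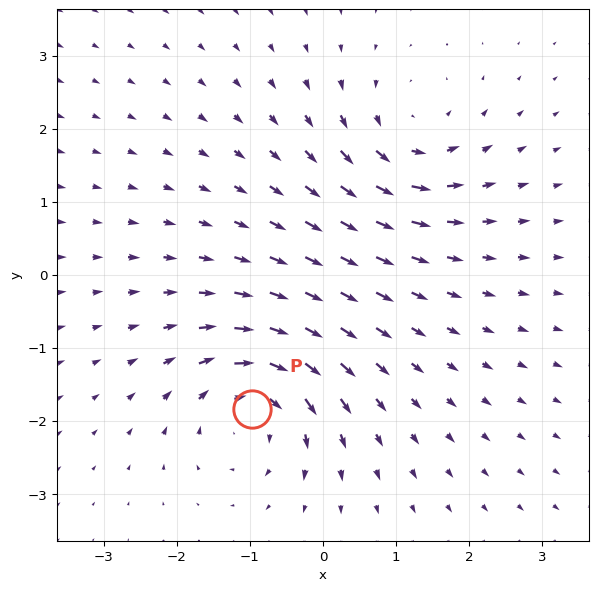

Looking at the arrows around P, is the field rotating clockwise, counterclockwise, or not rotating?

clockwise

Near P at (-1.0, -1.8) the arrows circulate clockwise. The curl (z-component) there is about -5; negative curl means clockwise rotation.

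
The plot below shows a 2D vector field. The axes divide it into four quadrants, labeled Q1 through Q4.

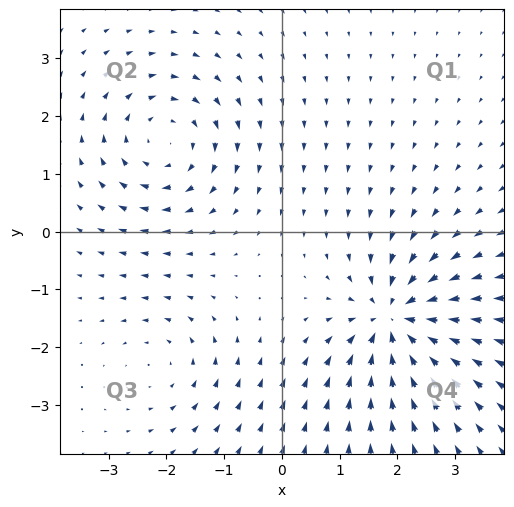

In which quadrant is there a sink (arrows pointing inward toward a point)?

Q4

The sink sits at approximately (2.0, -1.5), which lies in quadrant Q4. The divergence there is about -6, negative as expected for a sink.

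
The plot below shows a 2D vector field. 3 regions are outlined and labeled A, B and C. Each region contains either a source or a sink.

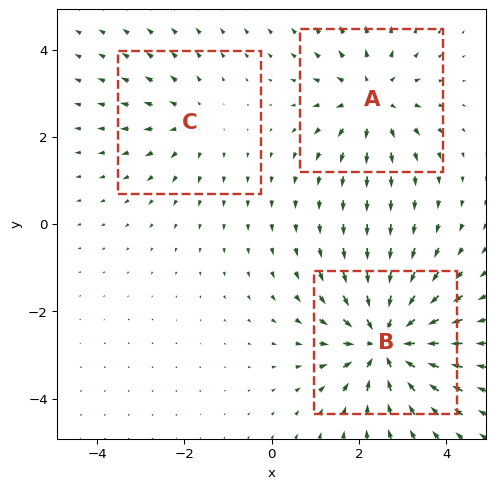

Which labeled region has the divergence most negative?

B

Divergence at each region's feature centre — A: about +3, B: about -5, C: about +2. Region B is most negative.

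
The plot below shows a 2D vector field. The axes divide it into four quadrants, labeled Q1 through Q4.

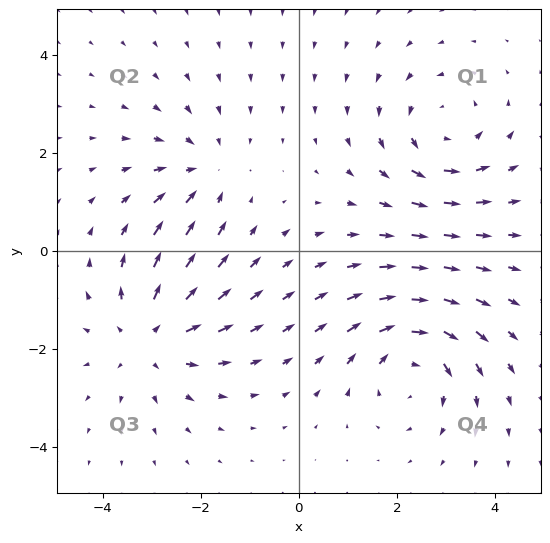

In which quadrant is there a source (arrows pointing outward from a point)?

Q3

The source sits at approximately (-3.1, -1.8), which lies in quadrant Q3. The divergence there is about +4, positive as expected for a source.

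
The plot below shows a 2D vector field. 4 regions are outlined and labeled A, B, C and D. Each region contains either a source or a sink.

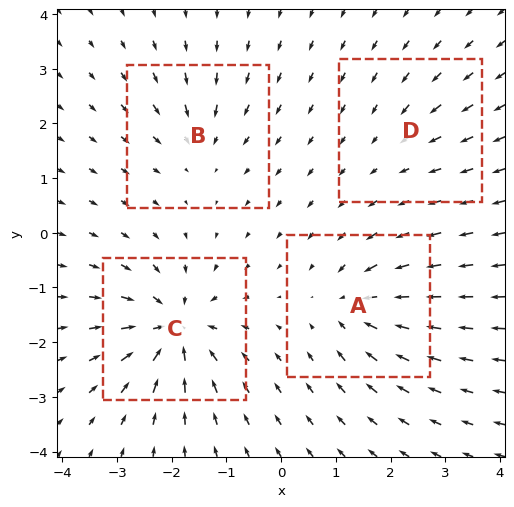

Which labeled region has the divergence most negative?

Divergence at each region's feature centre — A: about -6, B: about -4, C: about -9, D: about -2. Region C is most negative.

C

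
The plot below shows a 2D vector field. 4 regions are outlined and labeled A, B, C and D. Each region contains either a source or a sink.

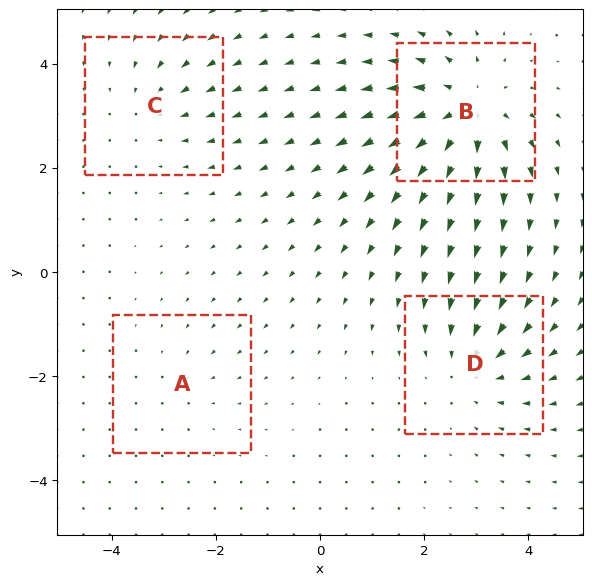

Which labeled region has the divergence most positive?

Divergence at each region's feature centre — A: about -2, B: about +6, C: about -3, D: about -4. Region B is most positive.

B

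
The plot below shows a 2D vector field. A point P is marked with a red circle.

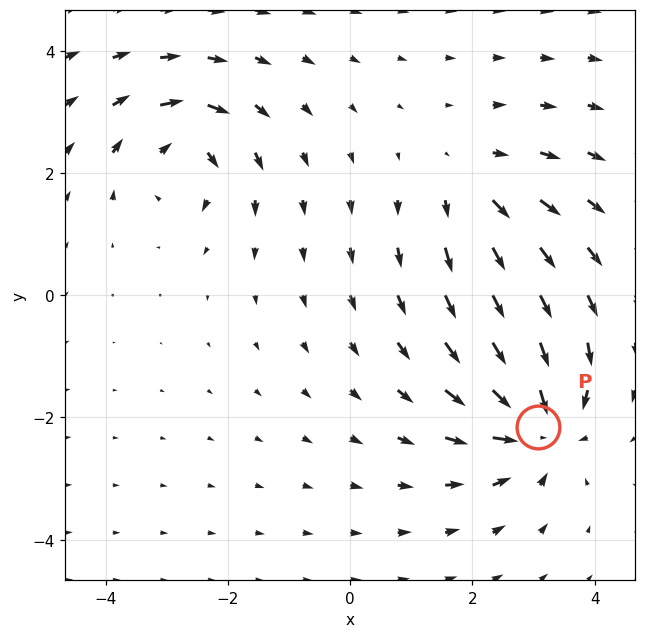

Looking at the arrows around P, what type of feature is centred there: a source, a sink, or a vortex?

sink

At P (3.1, -2.1) the arrows converge inward. Divergence about -5, curl ≈0 — negative divergence with near-zero curl is a sink.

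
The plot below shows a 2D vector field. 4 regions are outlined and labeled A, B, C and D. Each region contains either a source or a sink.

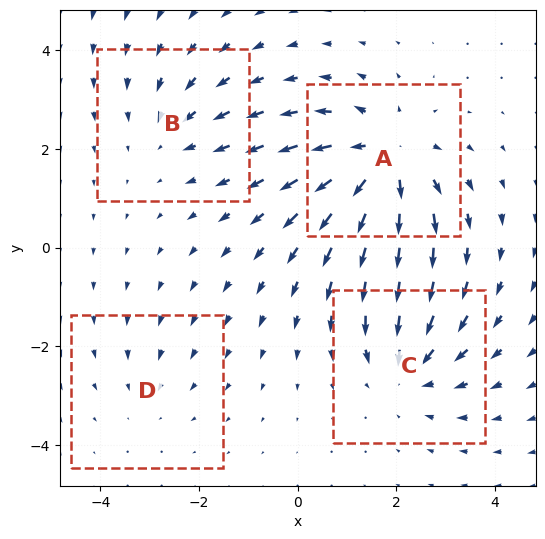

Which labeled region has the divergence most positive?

Divergence at each region's feature centre — A: about +6, B: about -3, C: about -4, D: about -2. Region A is most positive.

A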